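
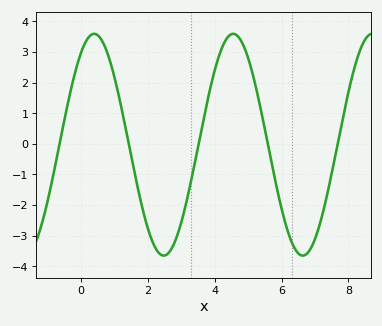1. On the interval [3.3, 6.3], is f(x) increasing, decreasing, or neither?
neither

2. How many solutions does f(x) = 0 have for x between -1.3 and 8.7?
5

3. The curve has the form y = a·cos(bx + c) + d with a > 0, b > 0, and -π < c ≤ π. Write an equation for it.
y = 3.62cos(1.51x - 0.592) - 0.03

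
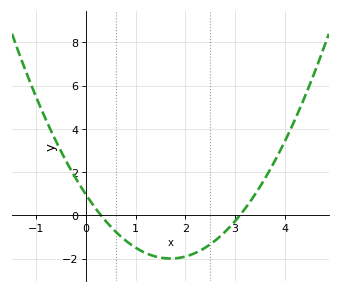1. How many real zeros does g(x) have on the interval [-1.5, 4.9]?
2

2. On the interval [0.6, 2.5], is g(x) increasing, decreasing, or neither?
neither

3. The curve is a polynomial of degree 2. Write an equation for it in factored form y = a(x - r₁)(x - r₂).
y = 1.02(x - 0.3)(x - 3.1)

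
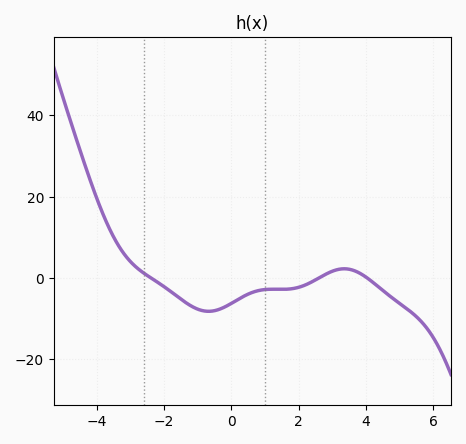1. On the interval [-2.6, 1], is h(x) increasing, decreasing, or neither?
neither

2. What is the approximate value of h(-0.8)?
-8.09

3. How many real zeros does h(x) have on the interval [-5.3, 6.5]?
3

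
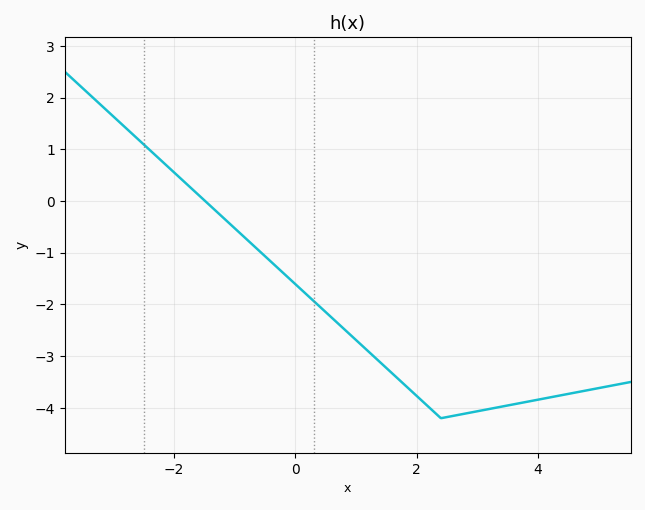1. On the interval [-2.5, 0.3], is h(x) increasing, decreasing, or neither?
decreasing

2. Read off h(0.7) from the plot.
-2.36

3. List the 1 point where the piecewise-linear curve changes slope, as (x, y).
(2.4, -4.2)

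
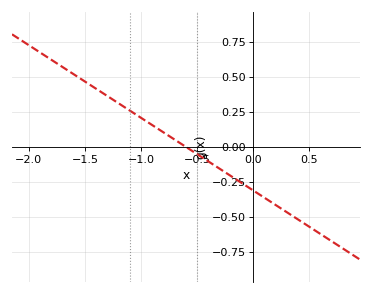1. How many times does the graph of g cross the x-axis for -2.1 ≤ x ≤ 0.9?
1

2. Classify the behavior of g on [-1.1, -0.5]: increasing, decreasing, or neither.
decreasing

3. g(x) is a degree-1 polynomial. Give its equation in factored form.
y = -0.52(x + 0.6)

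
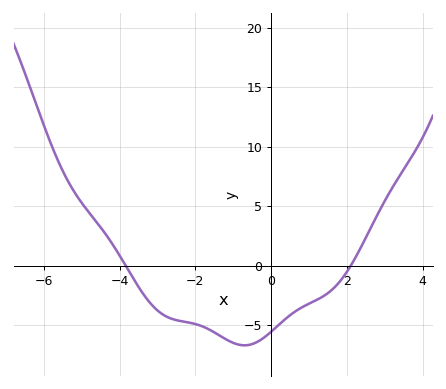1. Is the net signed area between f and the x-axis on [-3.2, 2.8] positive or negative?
negative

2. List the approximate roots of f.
-3.8, 2.2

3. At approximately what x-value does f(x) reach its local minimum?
-0.8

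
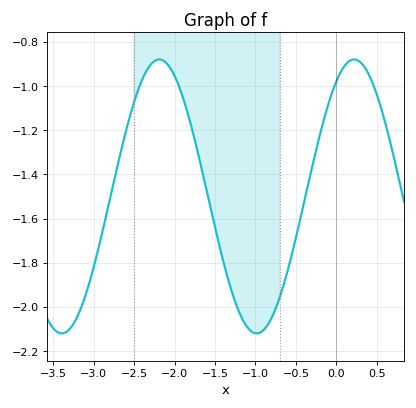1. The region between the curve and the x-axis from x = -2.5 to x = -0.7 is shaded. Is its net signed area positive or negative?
negative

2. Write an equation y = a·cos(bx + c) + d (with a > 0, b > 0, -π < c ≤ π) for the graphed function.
y = 0.62cos(2.61x - 0.57) - 1.5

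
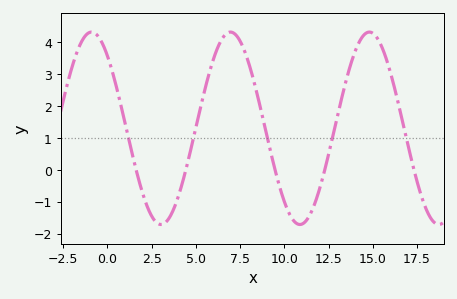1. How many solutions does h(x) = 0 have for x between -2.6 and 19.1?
5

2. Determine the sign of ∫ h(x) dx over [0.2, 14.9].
positive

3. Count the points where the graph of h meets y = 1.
5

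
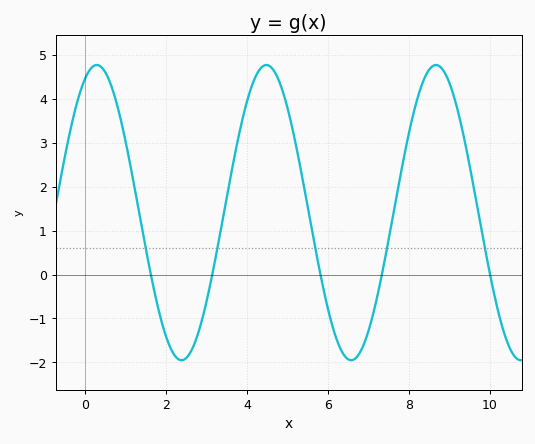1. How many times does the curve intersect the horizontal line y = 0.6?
5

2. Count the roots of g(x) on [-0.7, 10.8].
5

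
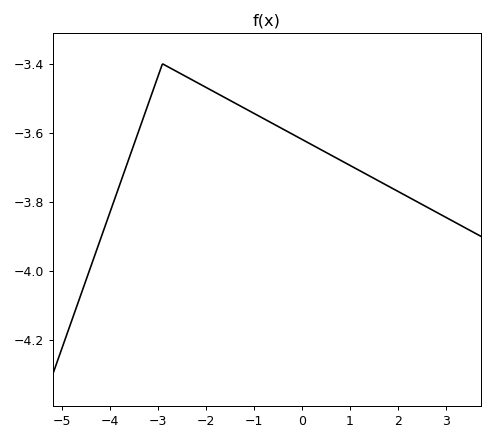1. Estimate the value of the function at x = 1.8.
-3.75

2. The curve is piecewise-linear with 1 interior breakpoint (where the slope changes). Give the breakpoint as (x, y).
(-2.9, -3.4)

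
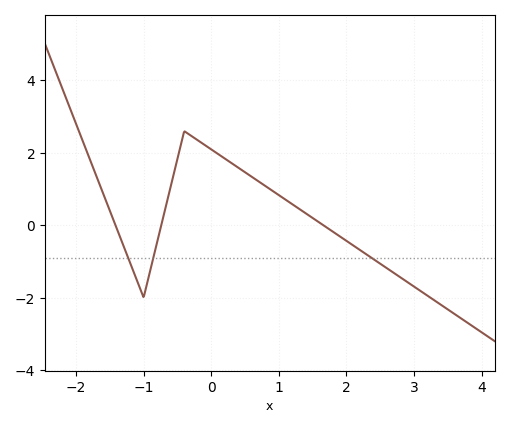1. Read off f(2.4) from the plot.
-0.939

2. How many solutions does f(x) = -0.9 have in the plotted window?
3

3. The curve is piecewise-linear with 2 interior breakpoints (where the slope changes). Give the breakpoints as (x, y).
(-1, -2); (-0.4, 2.6)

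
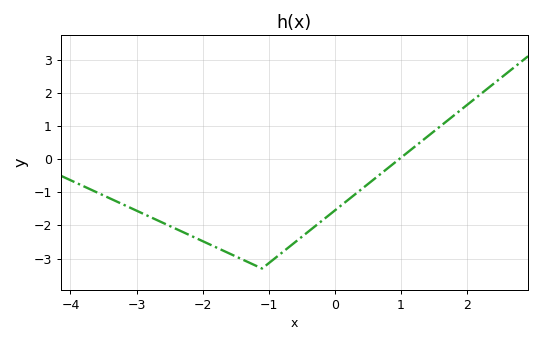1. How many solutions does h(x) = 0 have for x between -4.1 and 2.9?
1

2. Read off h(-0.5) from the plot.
-2.3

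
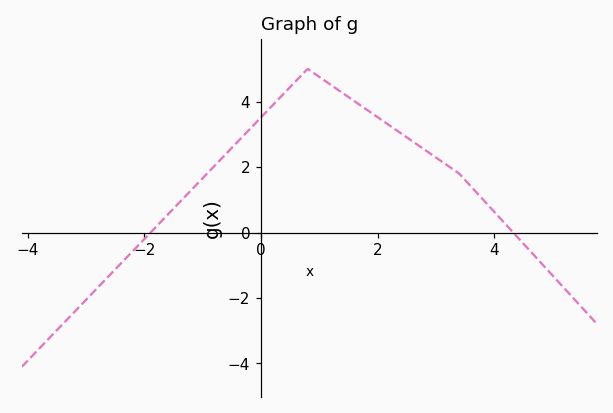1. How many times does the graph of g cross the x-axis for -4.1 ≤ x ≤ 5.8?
2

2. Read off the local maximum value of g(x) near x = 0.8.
5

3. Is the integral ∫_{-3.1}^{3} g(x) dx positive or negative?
positive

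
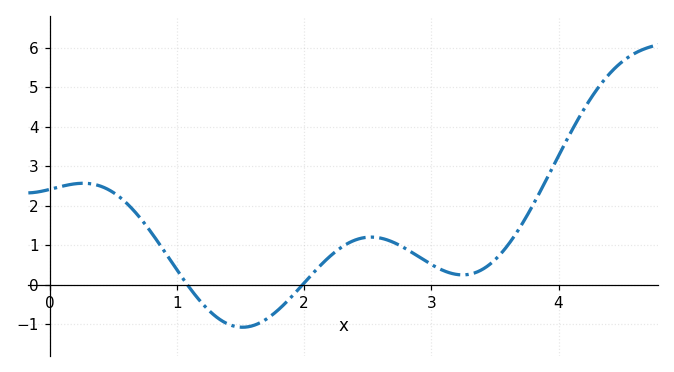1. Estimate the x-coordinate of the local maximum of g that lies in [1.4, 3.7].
2.53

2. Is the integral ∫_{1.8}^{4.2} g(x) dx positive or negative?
positive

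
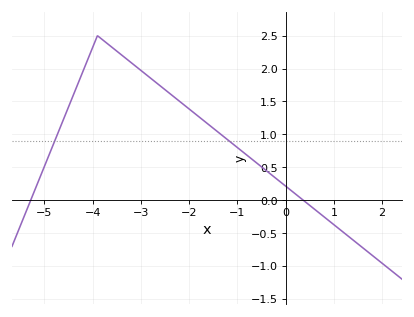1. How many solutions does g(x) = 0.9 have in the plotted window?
2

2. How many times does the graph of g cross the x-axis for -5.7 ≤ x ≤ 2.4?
2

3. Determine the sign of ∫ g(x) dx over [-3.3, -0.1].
positive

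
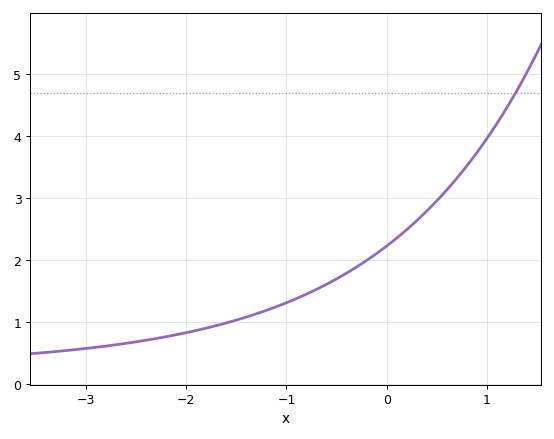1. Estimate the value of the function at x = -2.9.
0.6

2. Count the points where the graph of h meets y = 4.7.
1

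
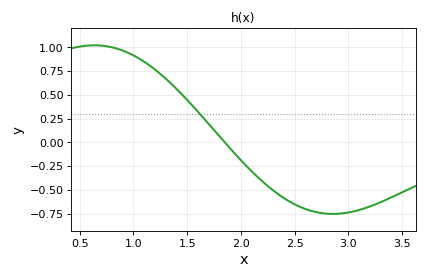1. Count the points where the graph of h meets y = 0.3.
1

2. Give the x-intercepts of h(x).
1.85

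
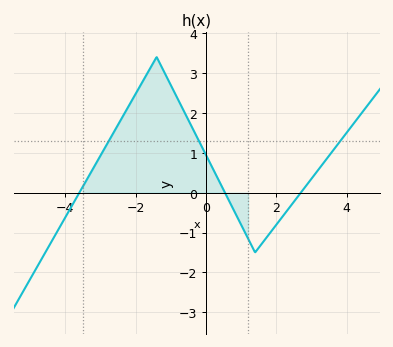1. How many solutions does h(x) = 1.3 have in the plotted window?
3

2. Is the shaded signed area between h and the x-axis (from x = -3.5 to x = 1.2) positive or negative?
positive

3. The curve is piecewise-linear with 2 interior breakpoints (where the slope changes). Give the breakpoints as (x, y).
(-1.4, 3.4); (1.4, -1.5)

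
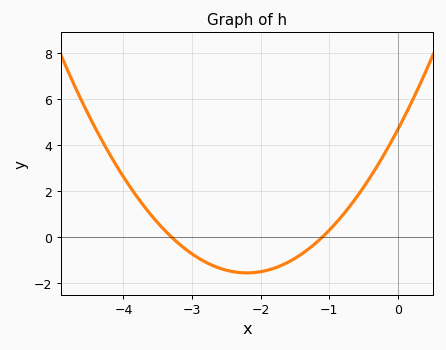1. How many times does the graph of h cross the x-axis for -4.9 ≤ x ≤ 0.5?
2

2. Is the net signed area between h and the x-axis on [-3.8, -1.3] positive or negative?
negative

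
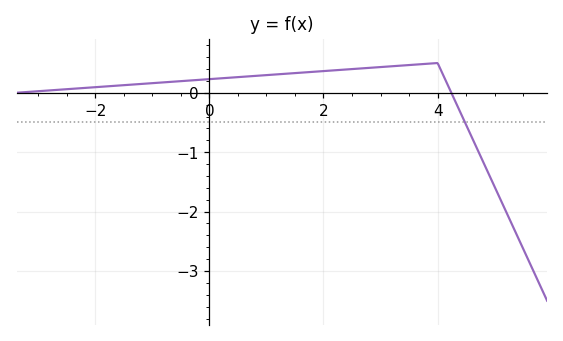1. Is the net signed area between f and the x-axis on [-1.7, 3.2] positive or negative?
positive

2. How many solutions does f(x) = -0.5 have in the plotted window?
1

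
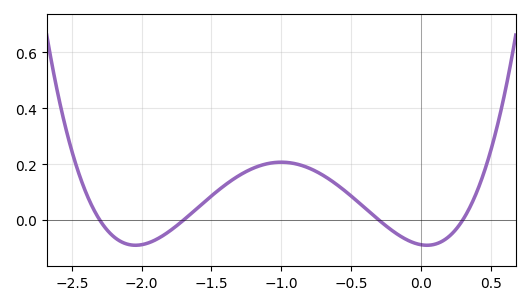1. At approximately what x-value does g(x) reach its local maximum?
-1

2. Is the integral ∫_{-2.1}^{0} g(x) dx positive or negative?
positive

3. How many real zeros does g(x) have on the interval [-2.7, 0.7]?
4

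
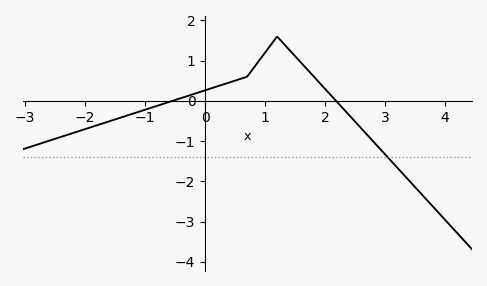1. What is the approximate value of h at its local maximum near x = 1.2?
1.6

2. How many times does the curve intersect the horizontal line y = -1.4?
1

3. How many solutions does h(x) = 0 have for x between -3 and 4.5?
2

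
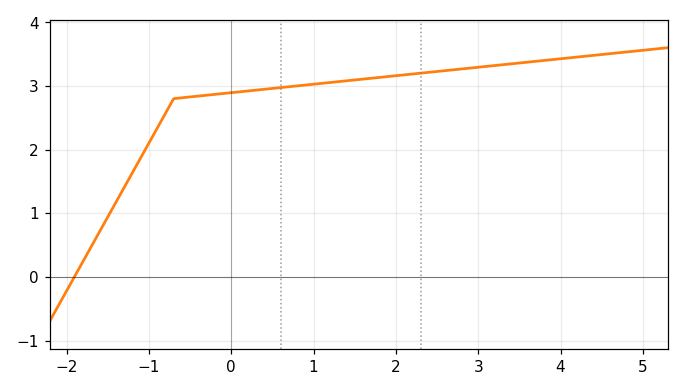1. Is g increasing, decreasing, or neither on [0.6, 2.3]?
increasing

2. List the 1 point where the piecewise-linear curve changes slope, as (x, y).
(-0.7, 2.8)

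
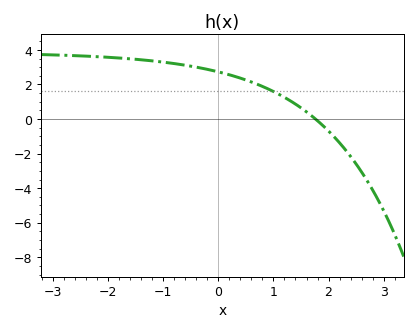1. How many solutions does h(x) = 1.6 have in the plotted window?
1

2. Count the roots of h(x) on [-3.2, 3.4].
1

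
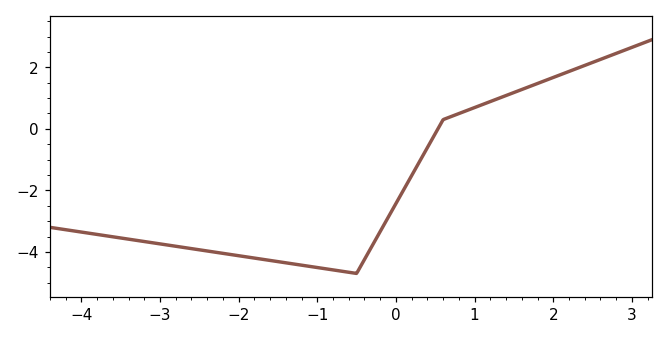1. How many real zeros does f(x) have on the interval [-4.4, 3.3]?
1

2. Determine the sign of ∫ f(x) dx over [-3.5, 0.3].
negative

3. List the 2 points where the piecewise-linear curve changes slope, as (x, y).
(-0.5, -4.7); (0.6, 0.3)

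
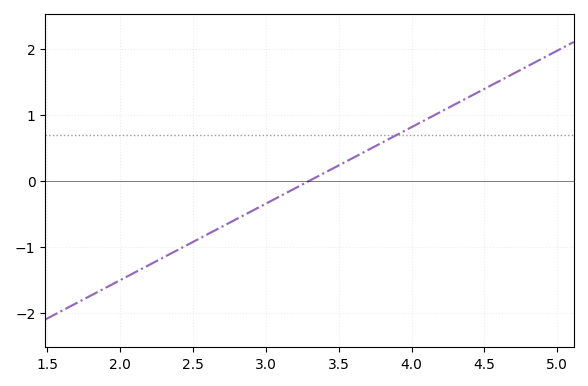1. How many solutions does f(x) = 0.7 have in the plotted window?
1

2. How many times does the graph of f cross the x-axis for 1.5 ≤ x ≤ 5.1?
1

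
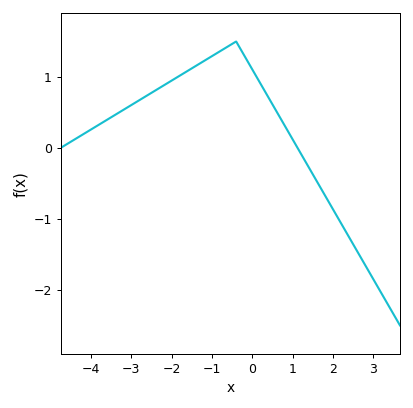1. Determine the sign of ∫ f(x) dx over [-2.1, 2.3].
positive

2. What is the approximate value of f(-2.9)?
0.638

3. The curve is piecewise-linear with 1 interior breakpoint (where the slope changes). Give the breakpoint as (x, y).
(-0.4, 1.5)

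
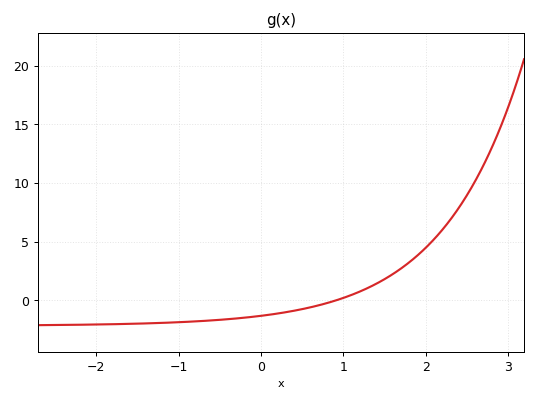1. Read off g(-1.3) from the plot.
-2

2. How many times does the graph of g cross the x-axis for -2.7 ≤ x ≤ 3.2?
1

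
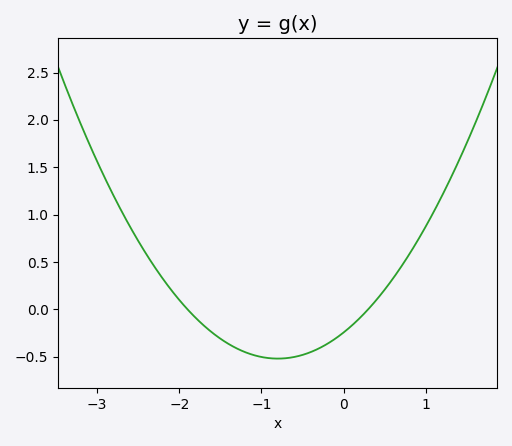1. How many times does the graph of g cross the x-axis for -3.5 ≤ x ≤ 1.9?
2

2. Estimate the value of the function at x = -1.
-0.503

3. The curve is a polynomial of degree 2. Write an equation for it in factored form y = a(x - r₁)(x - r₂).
y = 0.43(x + 1.9)(x - 0.3)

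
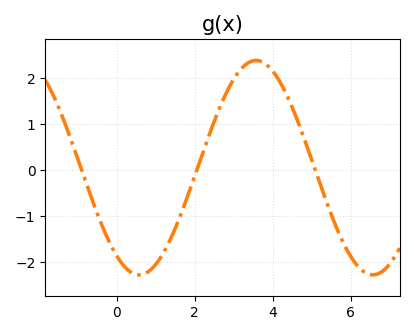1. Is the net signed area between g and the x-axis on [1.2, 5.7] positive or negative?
positive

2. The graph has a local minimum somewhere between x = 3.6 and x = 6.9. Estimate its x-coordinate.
6.6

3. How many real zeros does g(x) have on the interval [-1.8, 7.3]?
3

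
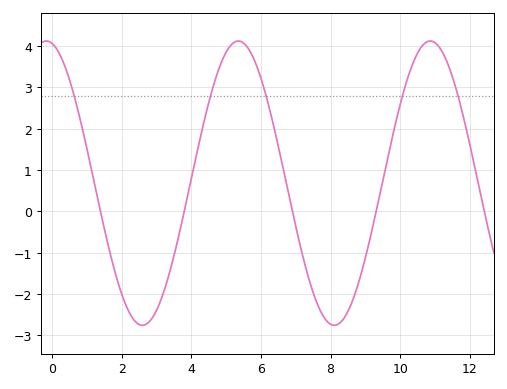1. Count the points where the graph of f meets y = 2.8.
5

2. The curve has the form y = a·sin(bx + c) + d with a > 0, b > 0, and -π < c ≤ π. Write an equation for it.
y = 3.44sin(1.1x + 1.8) + 0.68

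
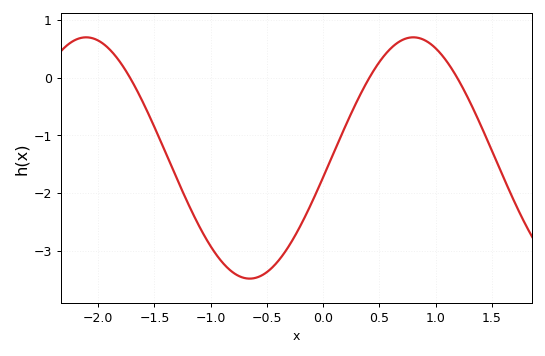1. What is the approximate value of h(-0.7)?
-3.47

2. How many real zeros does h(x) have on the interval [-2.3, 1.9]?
3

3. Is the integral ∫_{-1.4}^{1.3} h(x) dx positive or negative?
negative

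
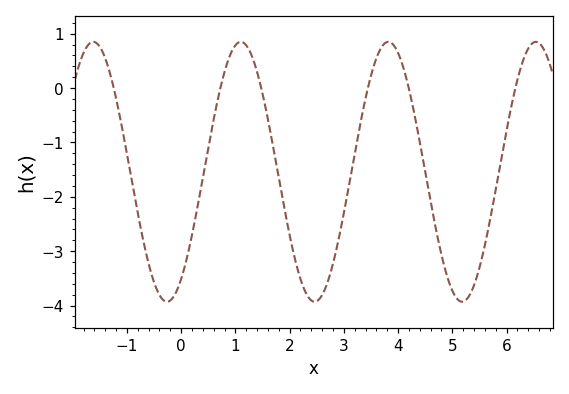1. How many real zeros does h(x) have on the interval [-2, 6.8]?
6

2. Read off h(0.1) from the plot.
-3.2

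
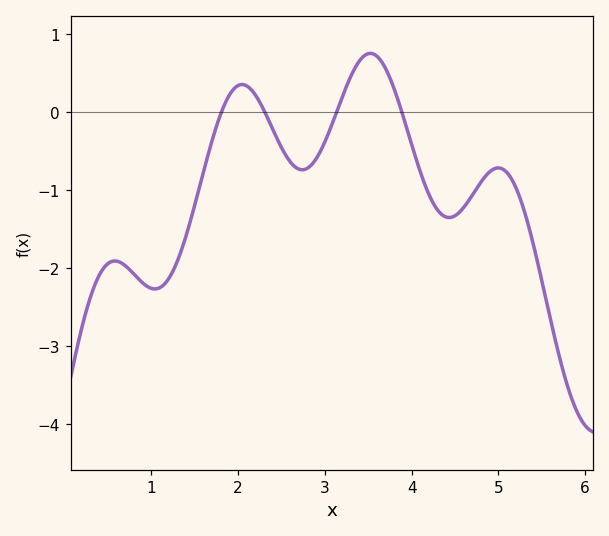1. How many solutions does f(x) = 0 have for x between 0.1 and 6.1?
4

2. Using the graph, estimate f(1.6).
-0.8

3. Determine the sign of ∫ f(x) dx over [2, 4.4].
negative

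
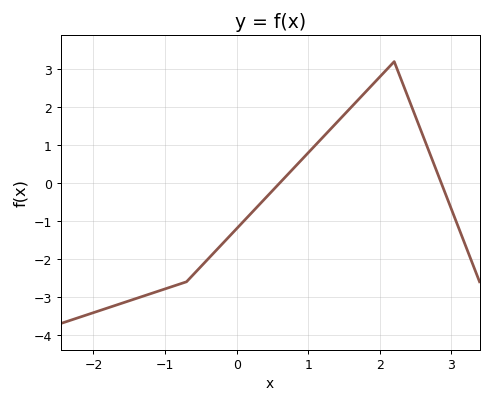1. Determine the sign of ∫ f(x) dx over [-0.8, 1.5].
negative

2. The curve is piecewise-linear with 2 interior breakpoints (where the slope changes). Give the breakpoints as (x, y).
(-0.7, -2.6); (2.2, 3.2)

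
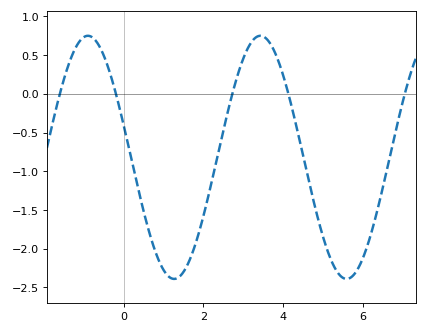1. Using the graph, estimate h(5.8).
-2.3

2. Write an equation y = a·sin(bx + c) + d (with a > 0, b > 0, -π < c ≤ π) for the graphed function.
y = 1.57sin(1.4x + 2.9) - 0.82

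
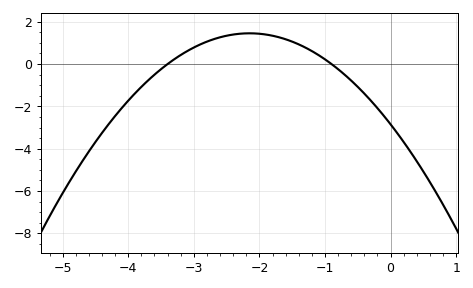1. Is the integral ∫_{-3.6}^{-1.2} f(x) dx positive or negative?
positive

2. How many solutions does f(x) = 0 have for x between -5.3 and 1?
2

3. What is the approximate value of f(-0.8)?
-0.2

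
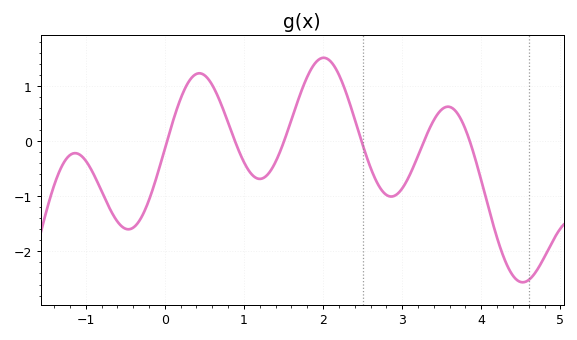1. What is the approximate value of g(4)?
-0.712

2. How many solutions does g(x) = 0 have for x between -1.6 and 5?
6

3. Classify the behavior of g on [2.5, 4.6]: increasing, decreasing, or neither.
neither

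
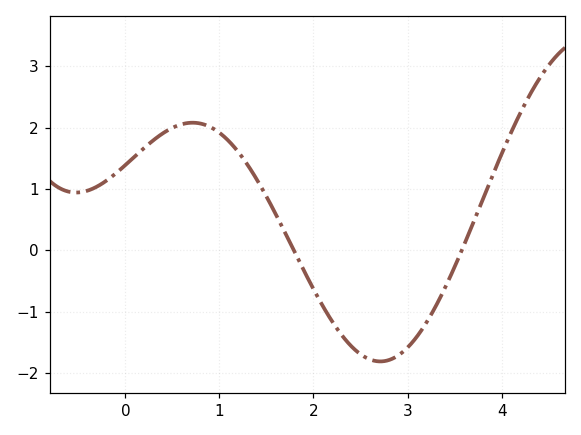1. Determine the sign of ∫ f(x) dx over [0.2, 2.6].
positive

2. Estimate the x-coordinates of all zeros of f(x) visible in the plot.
1.8, 3.6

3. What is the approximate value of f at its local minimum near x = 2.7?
-1.8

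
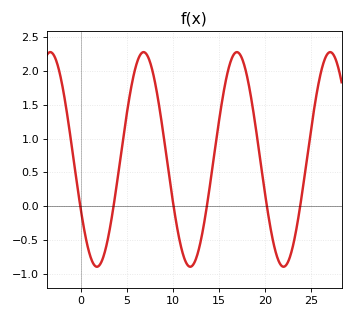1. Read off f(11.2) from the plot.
-0.75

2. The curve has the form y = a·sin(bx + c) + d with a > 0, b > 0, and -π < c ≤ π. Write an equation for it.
y = 1.59sin(0.62x - 2.7) + 0.69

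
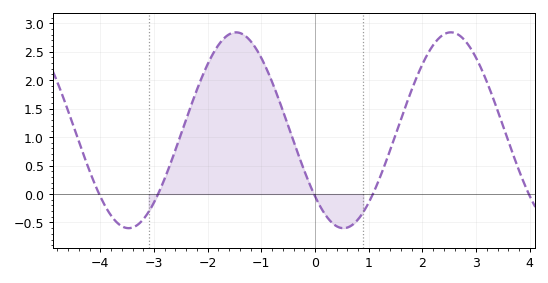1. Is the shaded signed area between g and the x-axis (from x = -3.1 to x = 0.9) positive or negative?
positive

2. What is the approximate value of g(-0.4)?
0.95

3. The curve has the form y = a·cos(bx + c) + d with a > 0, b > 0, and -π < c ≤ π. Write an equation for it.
y = 1.72cos(1.6x + 2.3) + 1.12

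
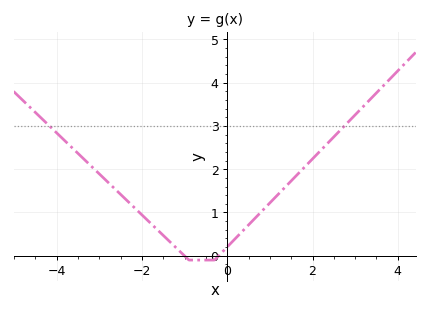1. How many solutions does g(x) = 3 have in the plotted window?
2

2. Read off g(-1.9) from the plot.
0.848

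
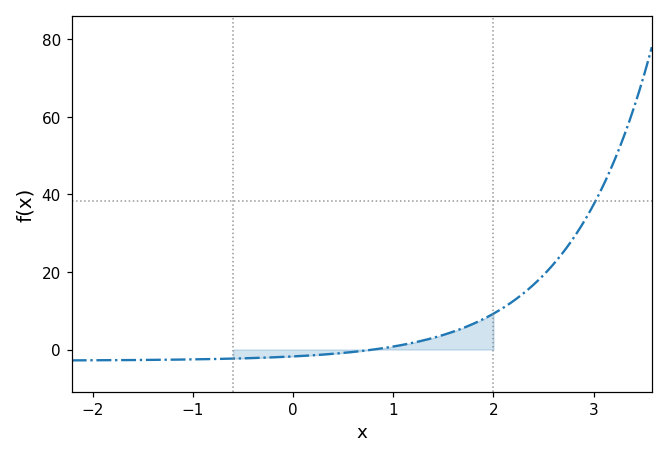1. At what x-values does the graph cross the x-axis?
0.8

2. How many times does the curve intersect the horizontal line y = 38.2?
1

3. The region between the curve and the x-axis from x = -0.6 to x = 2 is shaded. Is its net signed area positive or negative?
positive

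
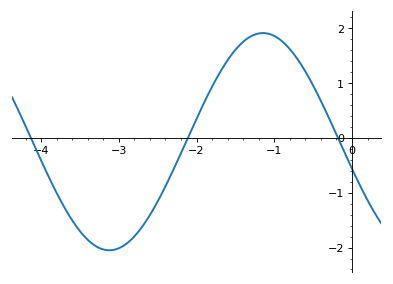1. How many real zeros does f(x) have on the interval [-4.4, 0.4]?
3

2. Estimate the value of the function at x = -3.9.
-0.719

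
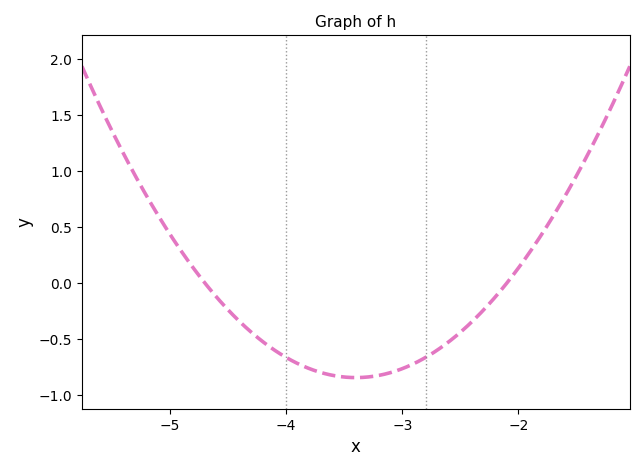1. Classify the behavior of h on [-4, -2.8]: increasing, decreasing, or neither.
neither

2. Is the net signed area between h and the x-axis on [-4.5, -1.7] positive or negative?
negative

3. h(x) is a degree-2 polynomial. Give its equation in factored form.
y = 0.5(x + 4.7)(x + 2.1)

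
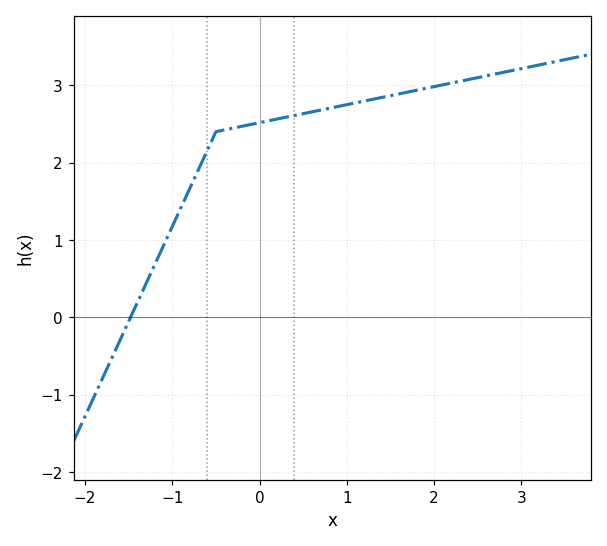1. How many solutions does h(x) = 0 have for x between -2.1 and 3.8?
1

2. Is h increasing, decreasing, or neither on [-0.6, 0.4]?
increasing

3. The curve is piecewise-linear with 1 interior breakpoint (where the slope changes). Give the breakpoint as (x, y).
(-0.5, 2.4)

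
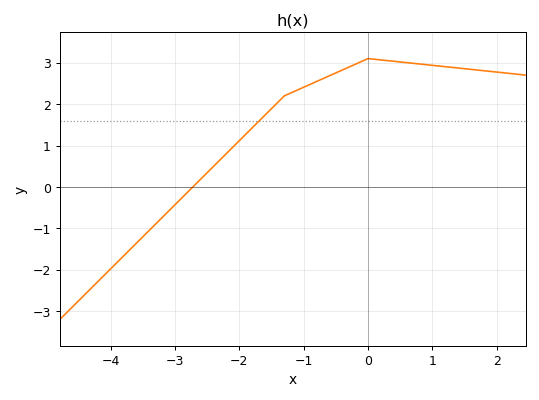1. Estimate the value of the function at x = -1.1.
2.34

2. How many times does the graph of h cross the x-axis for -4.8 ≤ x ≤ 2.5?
1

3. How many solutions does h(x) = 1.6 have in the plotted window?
1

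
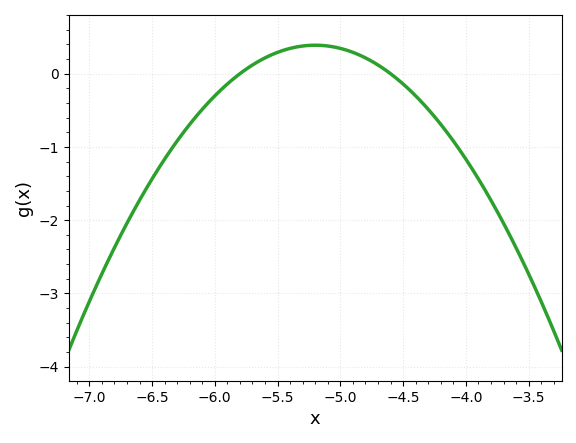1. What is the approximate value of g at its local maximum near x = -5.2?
0.4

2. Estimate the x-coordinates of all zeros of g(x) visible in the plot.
-5.8, -4.6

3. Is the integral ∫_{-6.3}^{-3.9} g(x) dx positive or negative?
negative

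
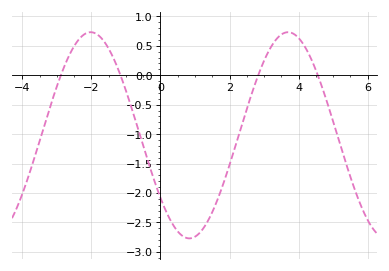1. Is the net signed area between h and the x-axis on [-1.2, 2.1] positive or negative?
negative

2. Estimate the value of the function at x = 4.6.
-0.05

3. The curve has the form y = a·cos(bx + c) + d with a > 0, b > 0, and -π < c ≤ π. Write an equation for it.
y = 1.75cos(1.1x + 2.2) - 1.02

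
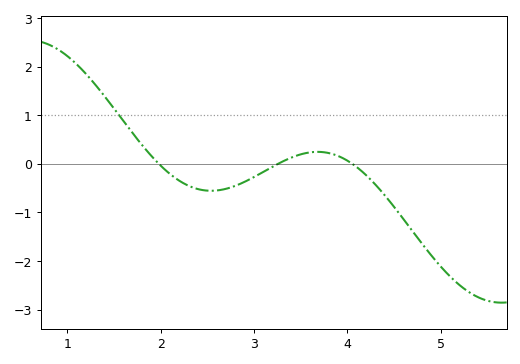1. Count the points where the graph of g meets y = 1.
1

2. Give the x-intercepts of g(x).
2, 3.3, 4.1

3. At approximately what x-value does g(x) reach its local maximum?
3.7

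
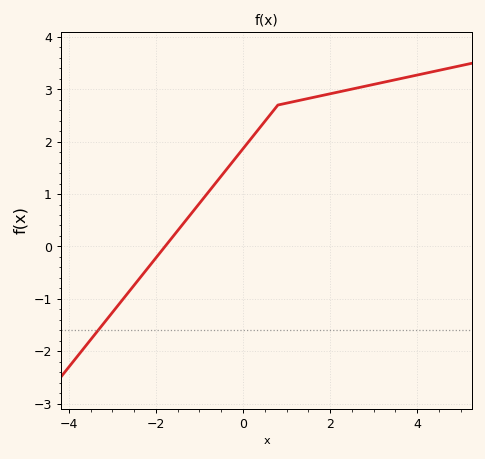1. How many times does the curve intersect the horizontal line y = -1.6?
1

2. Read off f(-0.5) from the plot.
1.3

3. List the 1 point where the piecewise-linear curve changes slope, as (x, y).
(0.8, 2.7)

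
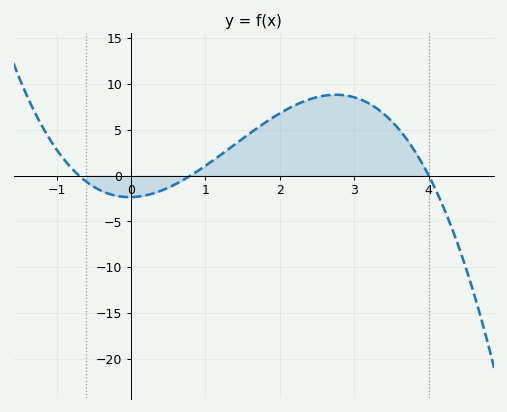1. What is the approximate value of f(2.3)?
8.03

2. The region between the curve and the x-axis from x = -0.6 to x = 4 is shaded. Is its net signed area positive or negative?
positive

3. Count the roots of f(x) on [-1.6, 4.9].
3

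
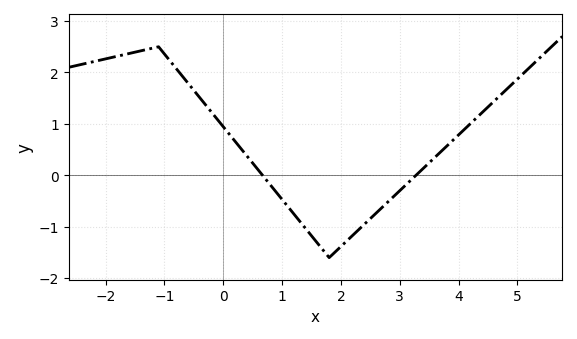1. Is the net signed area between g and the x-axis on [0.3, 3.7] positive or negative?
negative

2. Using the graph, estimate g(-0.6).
1.79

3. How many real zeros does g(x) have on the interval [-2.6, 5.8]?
2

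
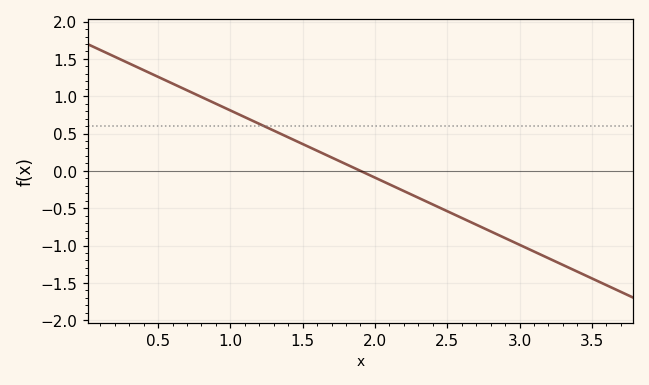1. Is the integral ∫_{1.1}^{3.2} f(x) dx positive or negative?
negative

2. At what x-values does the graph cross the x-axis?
1.9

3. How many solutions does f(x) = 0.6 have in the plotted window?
1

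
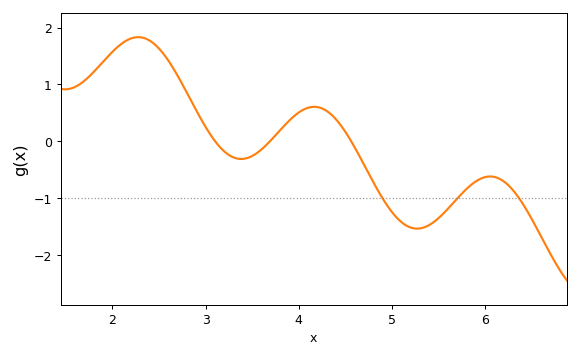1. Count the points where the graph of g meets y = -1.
3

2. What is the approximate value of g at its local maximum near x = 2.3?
1.83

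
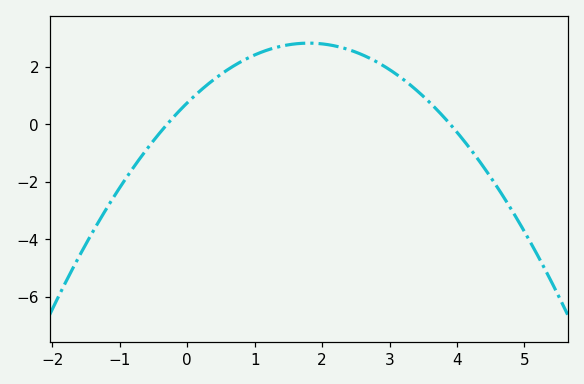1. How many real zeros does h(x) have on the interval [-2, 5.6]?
2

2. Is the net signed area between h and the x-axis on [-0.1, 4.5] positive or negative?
positive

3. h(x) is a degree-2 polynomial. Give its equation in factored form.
y = -0.64(x + 0.3)(x - 3.9)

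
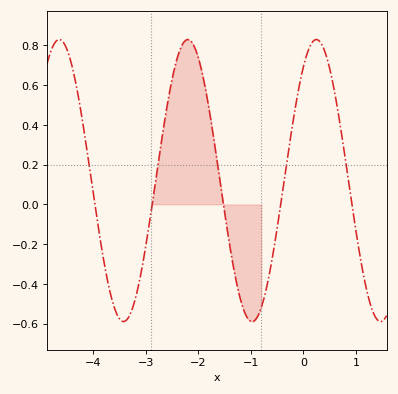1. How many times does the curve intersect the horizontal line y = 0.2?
5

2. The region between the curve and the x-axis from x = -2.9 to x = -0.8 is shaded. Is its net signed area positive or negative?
positive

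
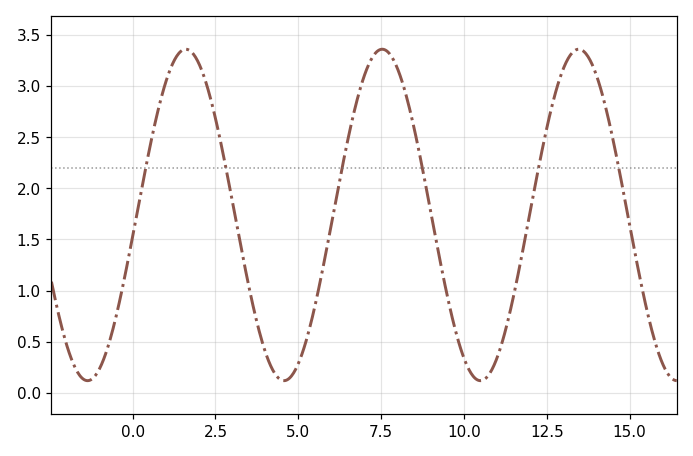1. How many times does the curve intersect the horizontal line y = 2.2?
6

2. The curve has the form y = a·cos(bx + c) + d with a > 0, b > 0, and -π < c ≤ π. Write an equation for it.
y = 1.62cos(1.06x - 1.7) + 1.74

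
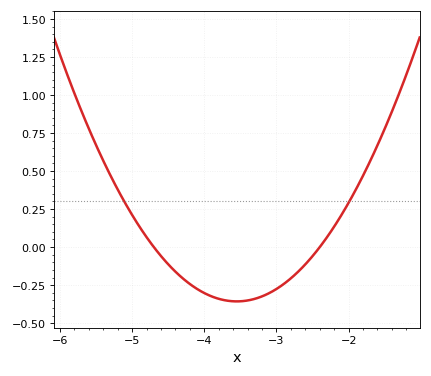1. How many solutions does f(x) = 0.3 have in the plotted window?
2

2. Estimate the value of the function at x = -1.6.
0.67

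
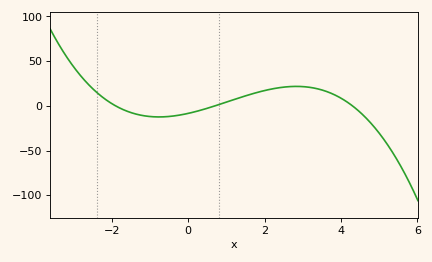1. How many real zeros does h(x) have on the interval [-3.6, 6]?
3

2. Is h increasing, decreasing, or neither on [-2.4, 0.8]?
neither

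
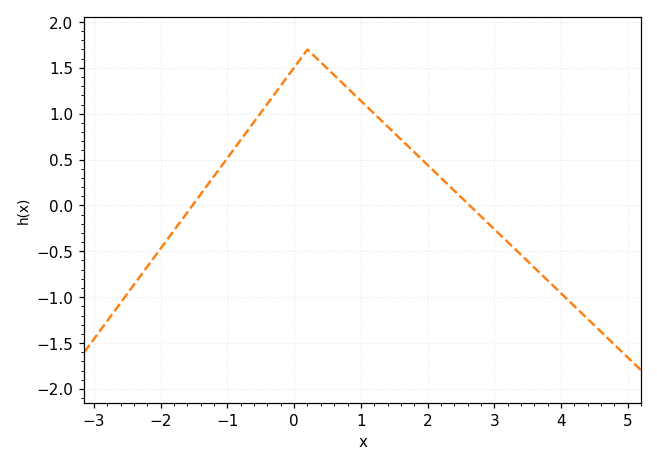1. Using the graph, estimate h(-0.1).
1.4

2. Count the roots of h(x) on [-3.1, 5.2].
2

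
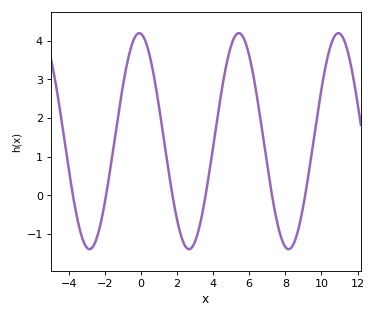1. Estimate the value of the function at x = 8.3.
-1.4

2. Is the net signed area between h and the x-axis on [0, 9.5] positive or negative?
positive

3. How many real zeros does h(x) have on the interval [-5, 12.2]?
6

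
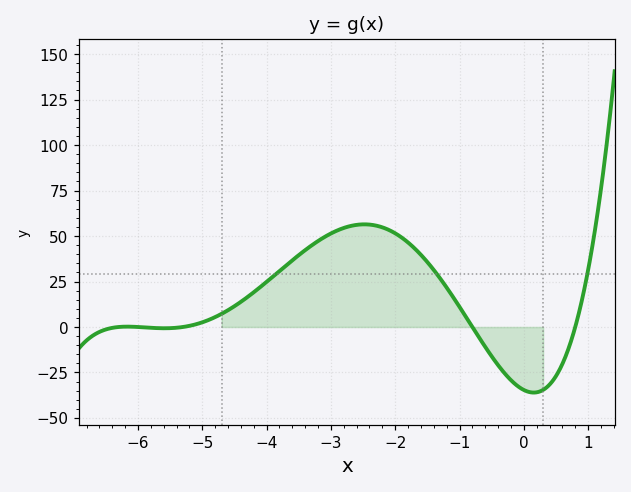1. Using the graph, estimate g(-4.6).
9.23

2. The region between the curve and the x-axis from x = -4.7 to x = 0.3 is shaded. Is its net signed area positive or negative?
positive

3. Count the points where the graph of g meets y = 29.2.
3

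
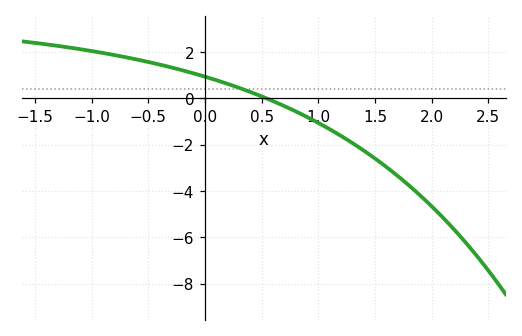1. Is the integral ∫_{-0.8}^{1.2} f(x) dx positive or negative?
positive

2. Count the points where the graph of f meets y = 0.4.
1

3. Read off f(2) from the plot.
-4.65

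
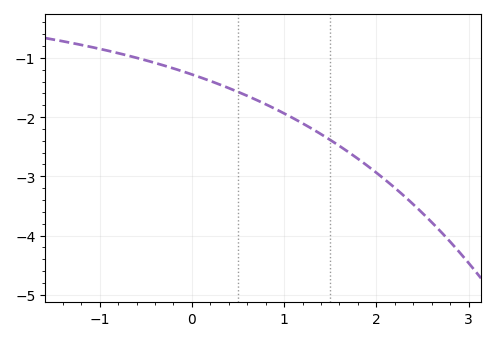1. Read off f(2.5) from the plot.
-3.6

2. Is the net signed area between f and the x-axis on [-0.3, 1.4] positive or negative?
negative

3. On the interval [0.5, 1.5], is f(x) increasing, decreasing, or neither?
decreasing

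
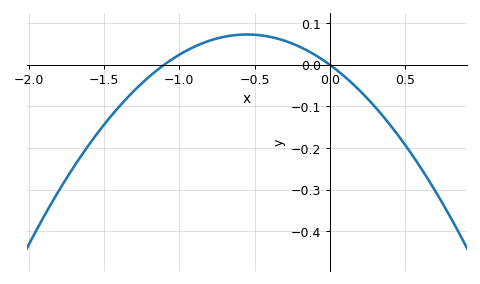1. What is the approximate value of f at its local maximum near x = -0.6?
0.073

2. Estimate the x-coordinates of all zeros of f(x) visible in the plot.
-1.1, 0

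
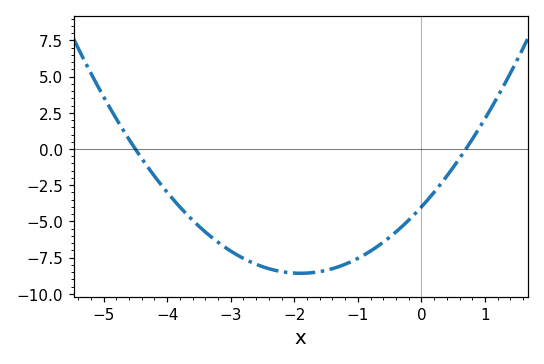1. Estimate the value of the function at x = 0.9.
1.4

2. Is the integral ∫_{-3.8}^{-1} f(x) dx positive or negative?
negative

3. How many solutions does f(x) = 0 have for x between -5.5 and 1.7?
2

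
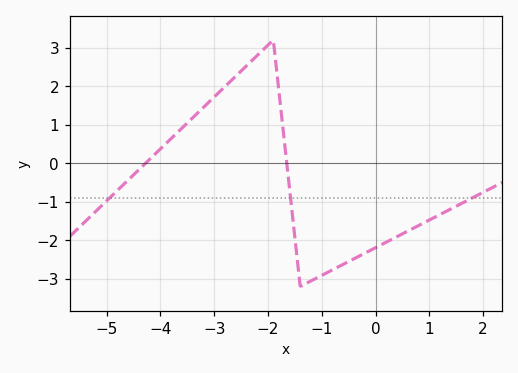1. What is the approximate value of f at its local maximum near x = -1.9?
3.2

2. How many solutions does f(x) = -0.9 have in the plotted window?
3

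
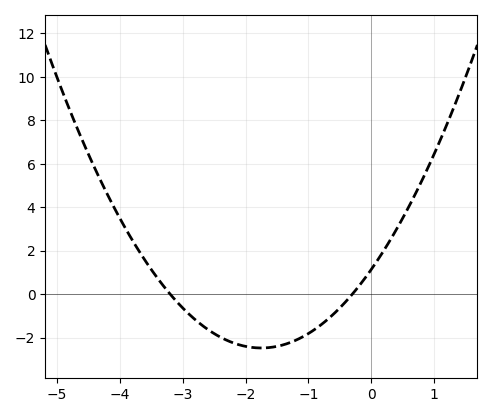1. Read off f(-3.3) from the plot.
0.354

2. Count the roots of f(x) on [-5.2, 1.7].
2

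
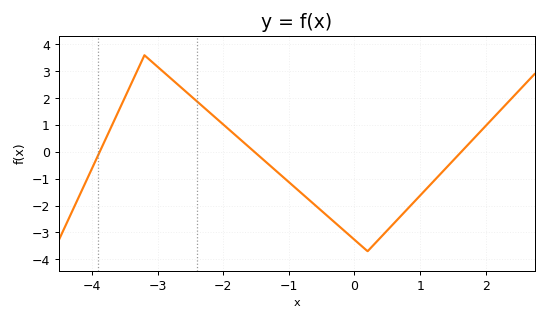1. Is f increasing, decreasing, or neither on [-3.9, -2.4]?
neither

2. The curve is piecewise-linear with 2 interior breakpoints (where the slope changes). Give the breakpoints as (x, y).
(-3.2, 3.6); (0.2, -3.7)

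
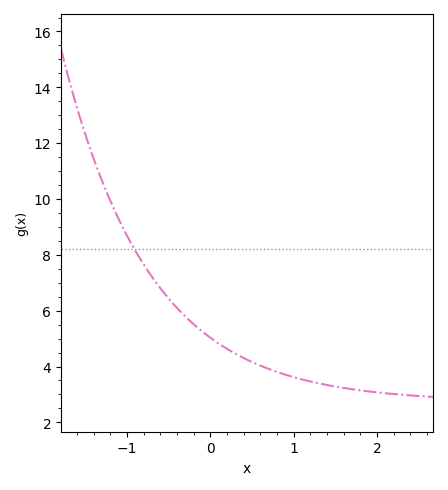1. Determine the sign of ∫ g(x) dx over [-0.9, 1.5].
positive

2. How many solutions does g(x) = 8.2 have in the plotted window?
1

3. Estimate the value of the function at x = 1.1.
3.54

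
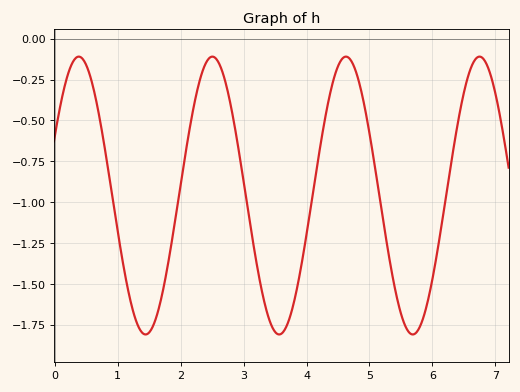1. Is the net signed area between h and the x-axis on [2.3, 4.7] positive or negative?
negative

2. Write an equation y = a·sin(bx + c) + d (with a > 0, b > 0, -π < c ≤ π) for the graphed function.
y = 0.85sin(2.96x + 0.442) - 0.96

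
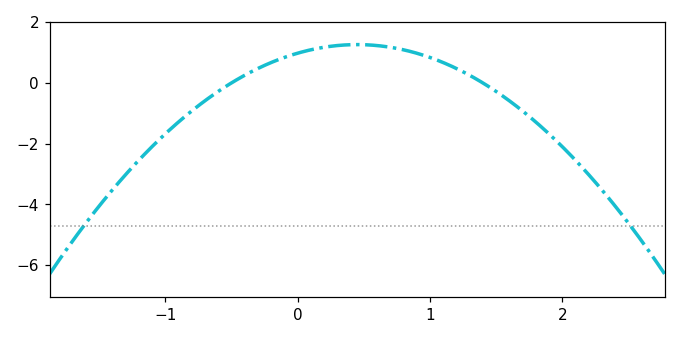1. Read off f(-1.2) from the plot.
-2.6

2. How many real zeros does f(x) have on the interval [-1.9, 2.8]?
2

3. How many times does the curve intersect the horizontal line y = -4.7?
2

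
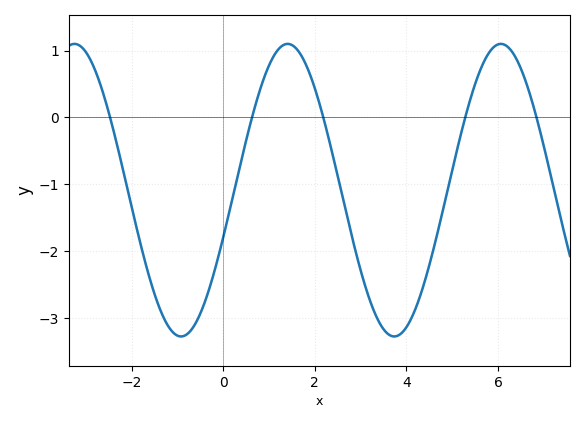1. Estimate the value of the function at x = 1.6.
1.03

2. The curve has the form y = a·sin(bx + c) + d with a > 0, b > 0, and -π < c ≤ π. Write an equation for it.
y = 2.19sin(1.35x - 0.33) - 1.09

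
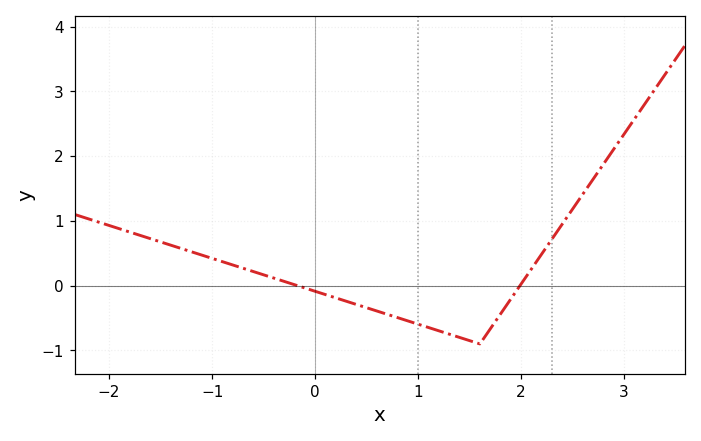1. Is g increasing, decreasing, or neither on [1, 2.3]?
neither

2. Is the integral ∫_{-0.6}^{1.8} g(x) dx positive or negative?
negative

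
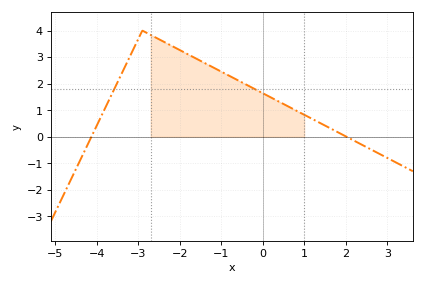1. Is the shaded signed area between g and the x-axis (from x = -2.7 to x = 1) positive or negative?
positive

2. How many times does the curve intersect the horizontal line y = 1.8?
2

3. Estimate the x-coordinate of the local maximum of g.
-2.9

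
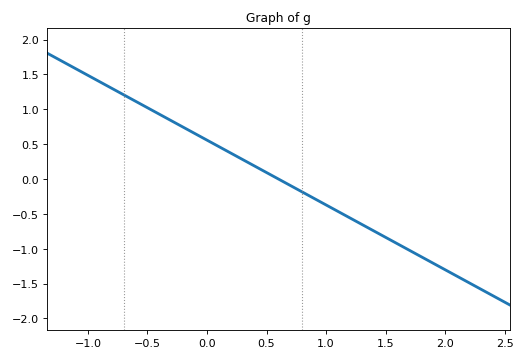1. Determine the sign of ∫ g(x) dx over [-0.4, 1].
positive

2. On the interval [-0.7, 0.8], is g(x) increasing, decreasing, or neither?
decreasing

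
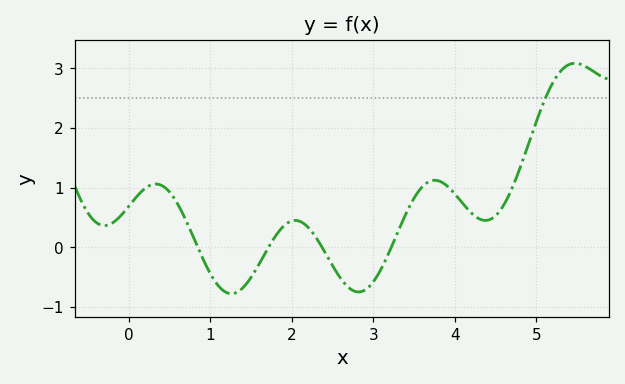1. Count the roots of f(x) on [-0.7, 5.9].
4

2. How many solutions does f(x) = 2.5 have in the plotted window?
1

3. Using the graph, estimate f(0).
0.69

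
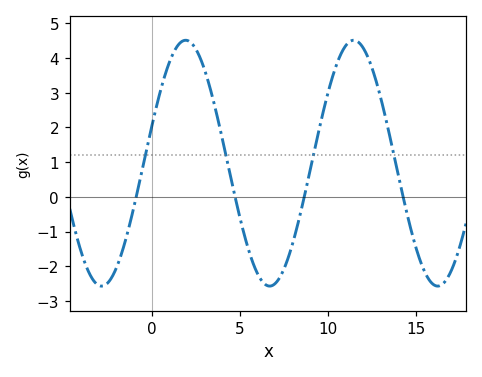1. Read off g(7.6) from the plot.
-1.9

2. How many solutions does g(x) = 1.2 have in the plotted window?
4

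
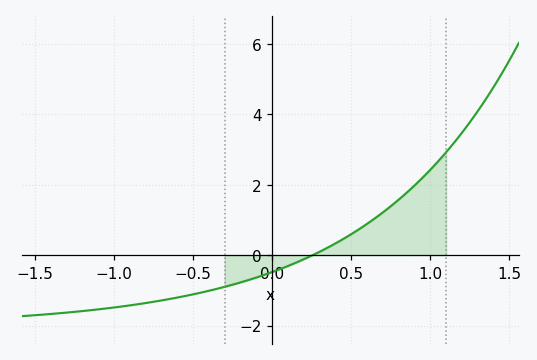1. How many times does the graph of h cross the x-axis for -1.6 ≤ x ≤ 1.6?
1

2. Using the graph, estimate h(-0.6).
-1.2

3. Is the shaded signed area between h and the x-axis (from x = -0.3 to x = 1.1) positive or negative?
positive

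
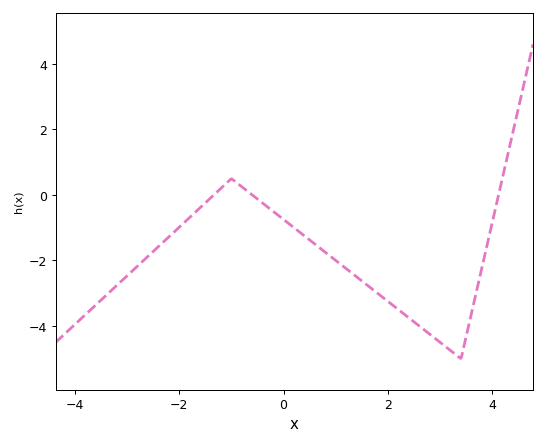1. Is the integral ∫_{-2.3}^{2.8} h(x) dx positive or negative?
negative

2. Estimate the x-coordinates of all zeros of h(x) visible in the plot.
-1.4, -0.6, 4.2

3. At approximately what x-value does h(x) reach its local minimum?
3.4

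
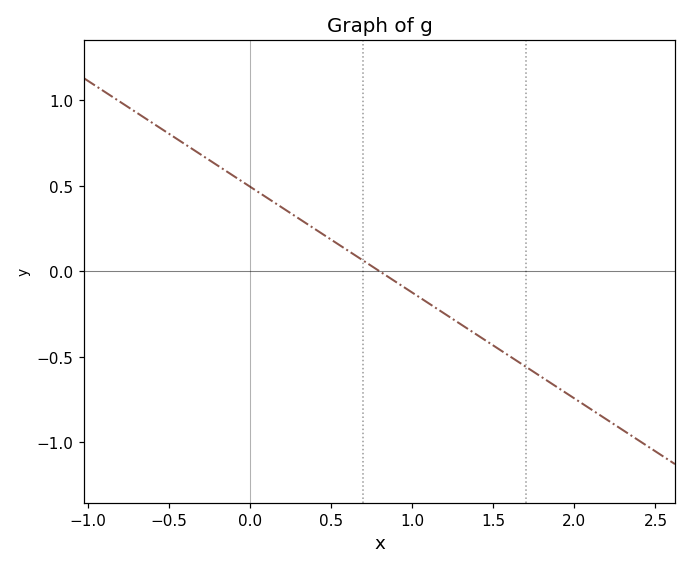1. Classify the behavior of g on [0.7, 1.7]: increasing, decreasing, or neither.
decreasing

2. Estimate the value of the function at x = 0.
0.496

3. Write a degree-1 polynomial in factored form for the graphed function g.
y = -0.62(x - 0.8)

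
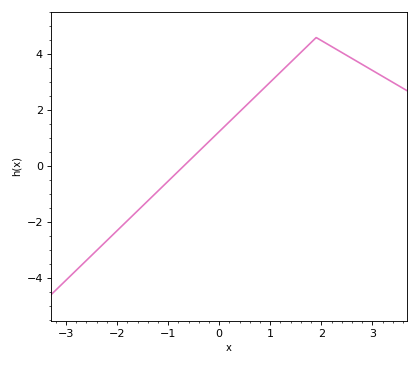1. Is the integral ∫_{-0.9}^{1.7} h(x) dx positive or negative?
positive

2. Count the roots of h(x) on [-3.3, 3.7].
1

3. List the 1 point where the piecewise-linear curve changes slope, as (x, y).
(1.9, 4.6)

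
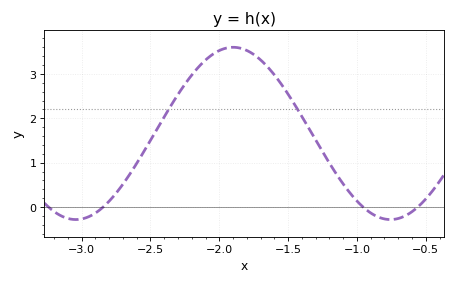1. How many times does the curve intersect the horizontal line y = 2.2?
2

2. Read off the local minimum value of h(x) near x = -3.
-0.3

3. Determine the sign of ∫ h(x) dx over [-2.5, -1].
positive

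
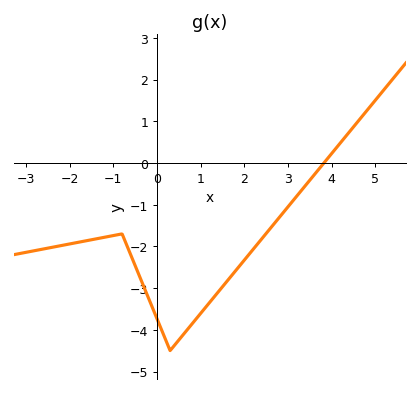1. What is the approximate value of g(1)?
-3.61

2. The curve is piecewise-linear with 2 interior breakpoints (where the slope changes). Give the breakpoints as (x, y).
(-0.8, -1.7); (0.3, -4.5)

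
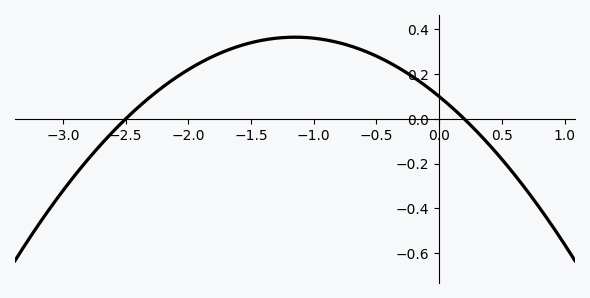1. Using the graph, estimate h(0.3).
-0.06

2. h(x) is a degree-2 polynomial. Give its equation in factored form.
y = -0.2(x + 2.5)(x - 0.2)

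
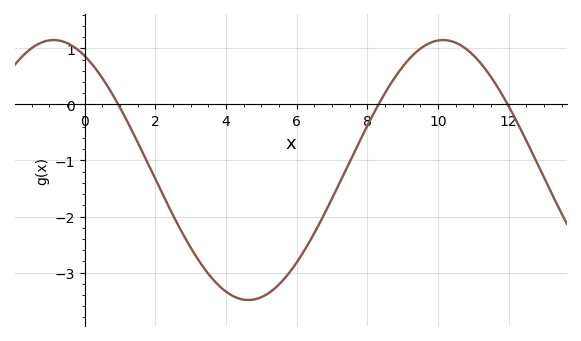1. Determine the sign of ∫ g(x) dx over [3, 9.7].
negative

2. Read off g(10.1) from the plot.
1.15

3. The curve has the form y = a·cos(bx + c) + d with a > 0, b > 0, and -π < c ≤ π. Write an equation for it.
y = 2.32cos(0.57x + 0.502) - 1.17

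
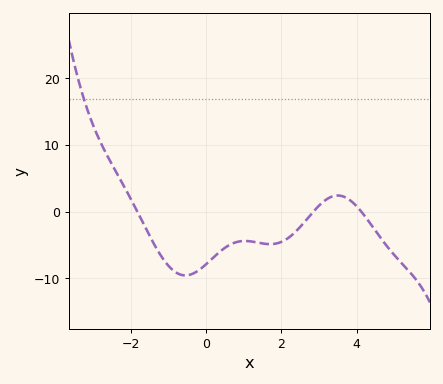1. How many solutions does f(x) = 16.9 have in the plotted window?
1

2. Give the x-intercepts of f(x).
-1.83, 2.85, 4.12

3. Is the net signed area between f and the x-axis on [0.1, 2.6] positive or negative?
negative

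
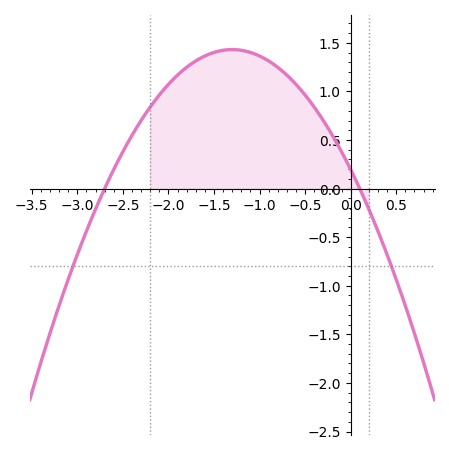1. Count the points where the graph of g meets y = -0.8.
2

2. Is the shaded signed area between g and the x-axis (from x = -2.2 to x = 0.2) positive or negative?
positive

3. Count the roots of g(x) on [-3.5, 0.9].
2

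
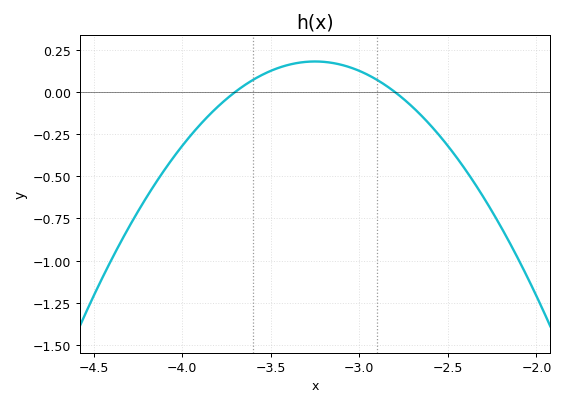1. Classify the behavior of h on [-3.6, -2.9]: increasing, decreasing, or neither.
neither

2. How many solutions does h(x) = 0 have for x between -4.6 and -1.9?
2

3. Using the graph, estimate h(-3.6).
0.071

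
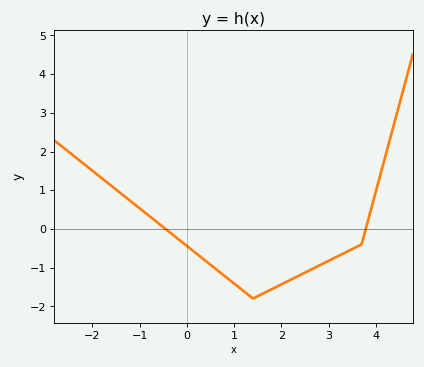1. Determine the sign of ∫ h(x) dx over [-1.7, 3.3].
negative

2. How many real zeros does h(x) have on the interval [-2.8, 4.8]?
2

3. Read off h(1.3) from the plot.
-1.7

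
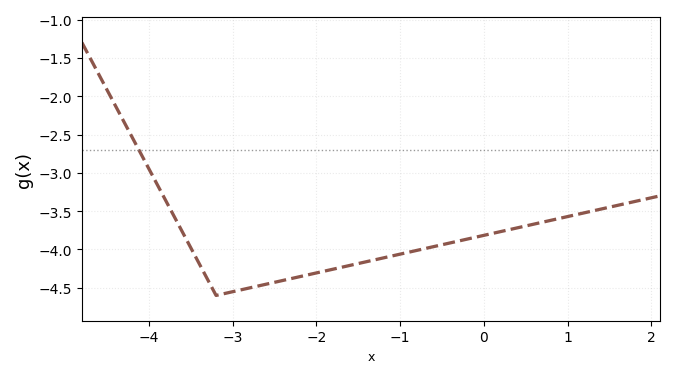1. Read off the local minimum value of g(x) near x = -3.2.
-4.6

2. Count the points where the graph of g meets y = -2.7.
1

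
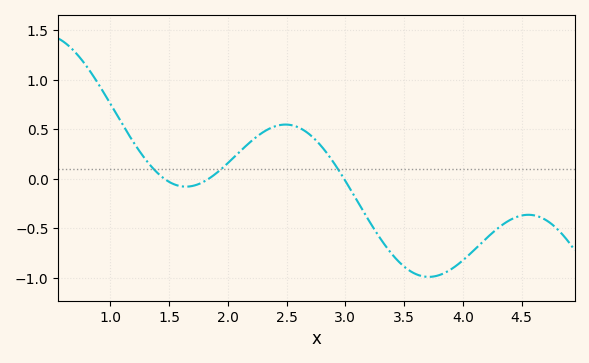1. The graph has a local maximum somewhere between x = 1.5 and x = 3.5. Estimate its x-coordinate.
2.49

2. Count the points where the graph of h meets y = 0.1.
3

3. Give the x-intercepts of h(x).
1.46, 1.84, 2.99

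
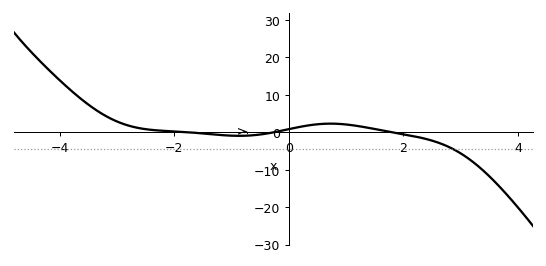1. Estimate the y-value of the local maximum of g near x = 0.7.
2.24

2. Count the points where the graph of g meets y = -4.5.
1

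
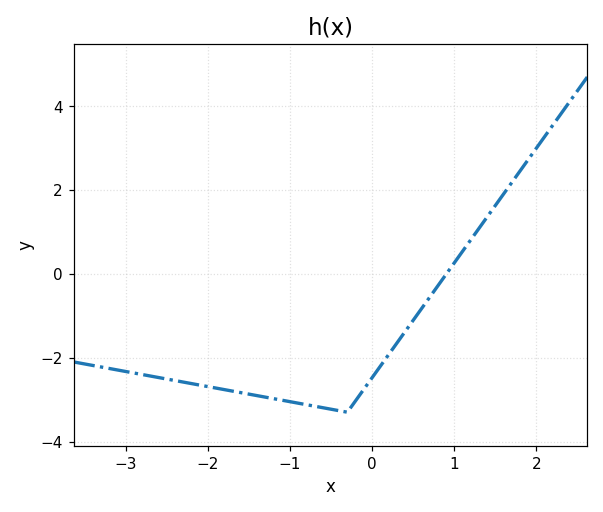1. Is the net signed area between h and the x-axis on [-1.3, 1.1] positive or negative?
negative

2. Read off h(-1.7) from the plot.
-2.8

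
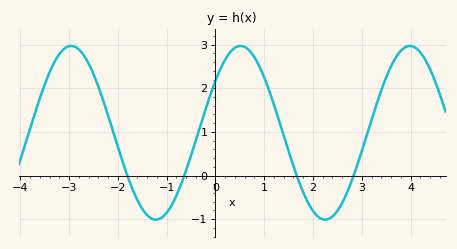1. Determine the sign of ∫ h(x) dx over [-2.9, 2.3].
positive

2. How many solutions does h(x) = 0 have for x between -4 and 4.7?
4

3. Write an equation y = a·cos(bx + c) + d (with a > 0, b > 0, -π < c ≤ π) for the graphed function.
y = 1.99cos(1.81x - 0.932) + 0.98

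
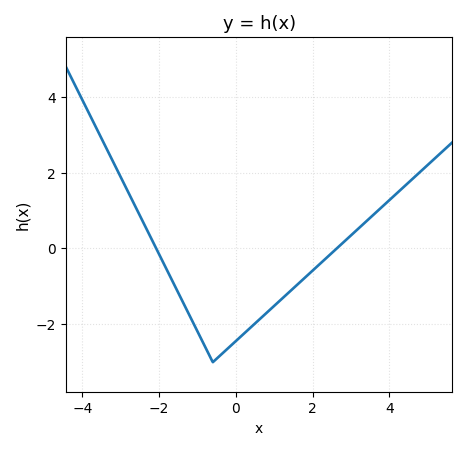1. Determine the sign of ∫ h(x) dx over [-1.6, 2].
negative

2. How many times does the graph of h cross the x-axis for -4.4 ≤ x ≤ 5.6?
2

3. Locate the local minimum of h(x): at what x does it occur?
-0.599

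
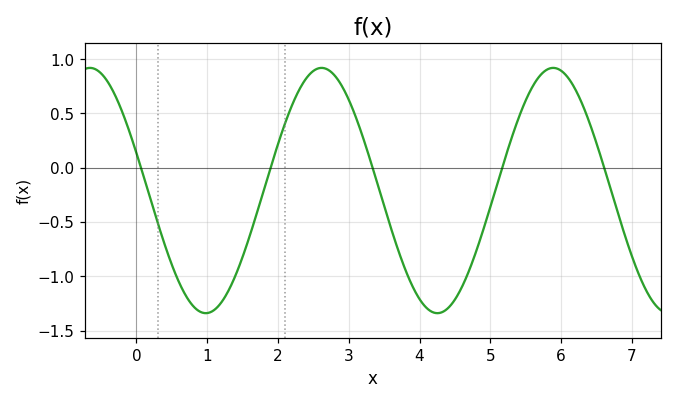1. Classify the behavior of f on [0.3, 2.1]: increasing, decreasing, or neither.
neither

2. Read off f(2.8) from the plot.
0.85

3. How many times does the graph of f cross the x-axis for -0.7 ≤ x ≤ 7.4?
5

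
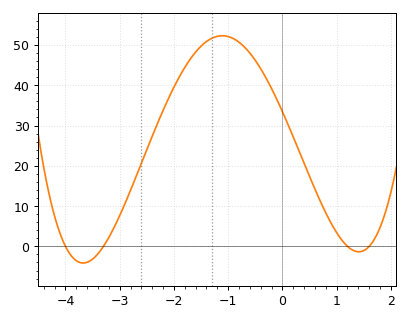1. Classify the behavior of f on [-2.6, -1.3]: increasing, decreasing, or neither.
increasing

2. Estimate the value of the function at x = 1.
3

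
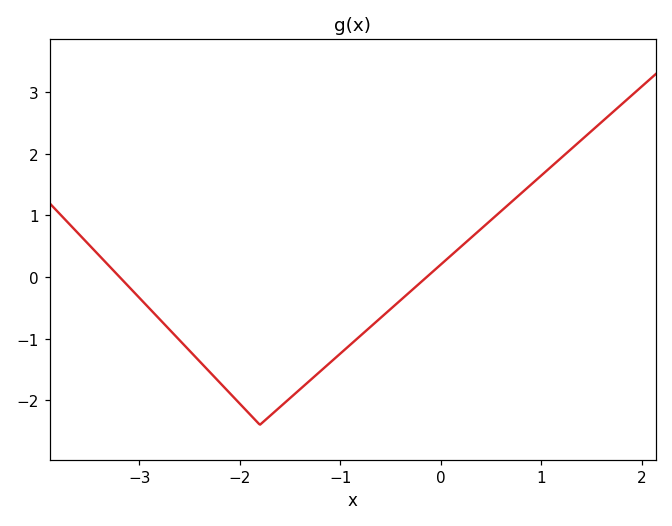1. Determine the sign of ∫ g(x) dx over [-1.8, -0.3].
negative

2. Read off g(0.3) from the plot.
0.6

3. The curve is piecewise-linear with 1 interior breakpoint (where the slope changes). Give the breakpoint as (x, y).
(-1.8, -2.4)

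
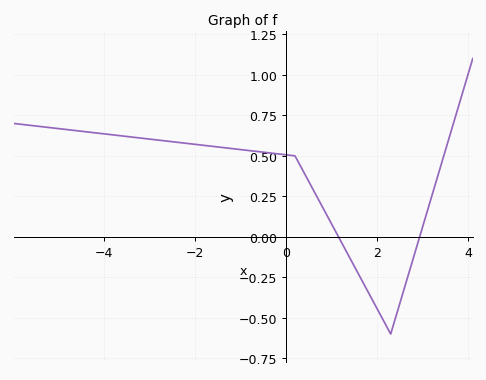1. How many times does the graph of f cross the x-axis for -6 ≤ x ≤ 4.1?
2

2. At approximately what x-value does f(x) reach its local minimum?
2.2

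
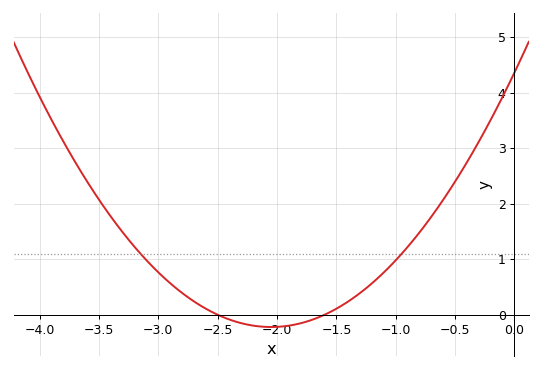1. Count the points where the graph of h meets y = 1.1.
2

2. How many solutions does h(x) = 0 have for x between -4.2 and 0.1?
2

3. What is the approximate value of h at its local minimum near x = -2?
-0.2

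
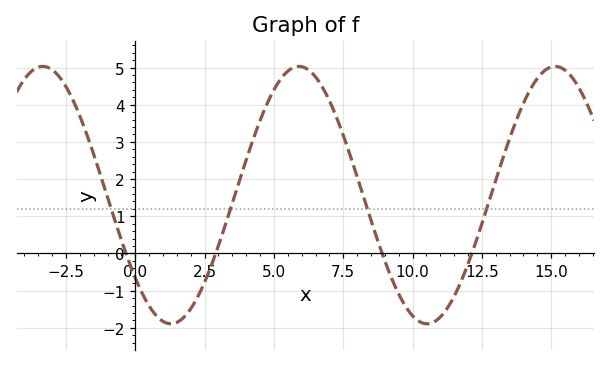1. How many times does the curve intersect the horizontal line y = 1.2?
4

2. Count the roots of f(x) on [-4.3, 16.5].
4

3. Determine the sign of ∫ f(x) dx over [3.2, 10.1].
positive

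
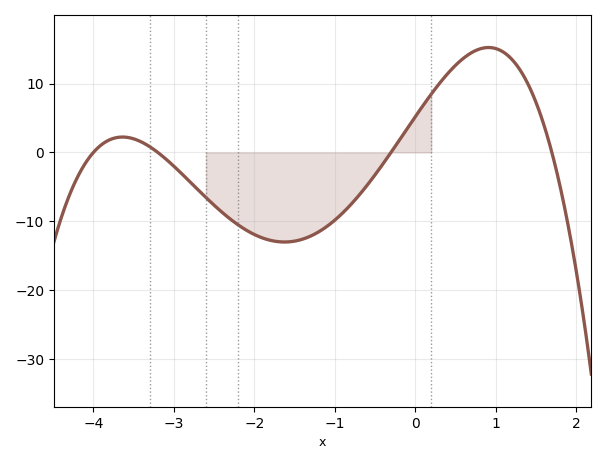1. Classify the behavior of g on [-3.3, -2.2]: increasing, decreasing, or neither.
decreasing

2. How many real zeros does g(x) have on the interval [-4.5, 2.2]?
4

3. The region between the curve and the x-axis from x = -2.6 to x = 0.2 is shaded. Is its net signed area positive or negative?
negative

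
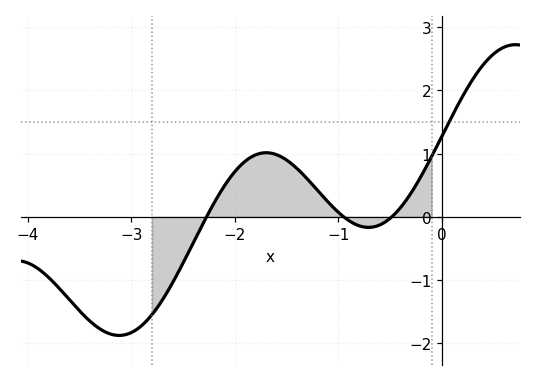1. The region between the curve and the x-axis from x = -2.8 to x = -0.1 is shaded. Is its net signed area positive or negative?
positive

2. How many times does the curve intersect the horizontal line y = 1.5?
1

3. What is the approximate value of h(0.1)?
1.6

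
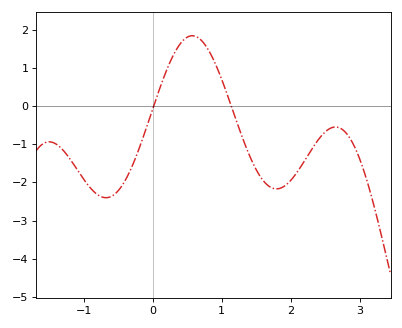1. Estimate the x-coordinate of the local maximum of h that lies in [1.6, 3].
2.6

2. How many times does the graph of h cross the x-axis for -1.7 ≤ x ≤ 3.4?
2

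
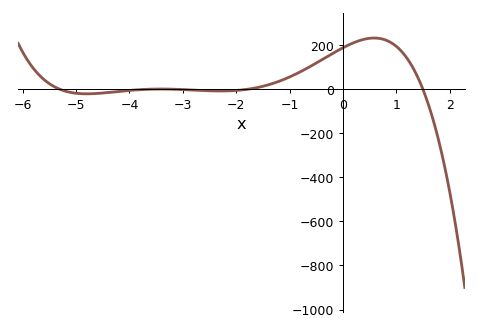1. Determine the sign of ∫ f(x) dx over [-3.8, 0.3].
positive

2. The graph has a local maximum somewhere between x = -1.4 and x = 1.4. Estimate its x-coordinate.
0.6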